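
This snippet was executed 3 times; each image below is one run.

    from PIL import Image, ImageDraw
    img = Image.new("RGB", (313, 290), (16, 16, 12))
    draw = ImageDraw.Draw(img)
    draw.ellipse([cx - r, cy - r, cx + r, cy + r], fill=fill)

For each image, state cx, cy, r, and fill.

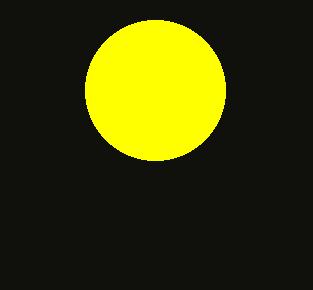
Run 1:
cx = 155
cy = 90
r = 70
fill = 'yellow'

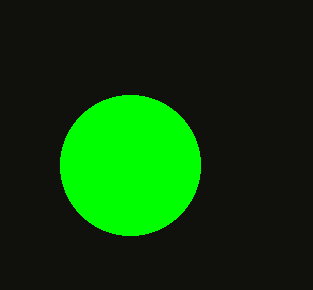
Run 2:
cx = 130, cy = 165, r = 70, fill = 'lime'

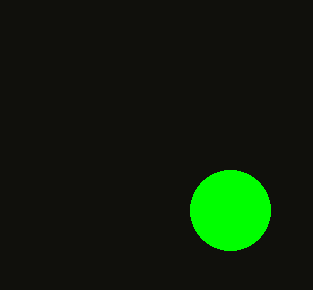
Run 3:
cx = 230
cy = 210
r = 40
fill = 'lime'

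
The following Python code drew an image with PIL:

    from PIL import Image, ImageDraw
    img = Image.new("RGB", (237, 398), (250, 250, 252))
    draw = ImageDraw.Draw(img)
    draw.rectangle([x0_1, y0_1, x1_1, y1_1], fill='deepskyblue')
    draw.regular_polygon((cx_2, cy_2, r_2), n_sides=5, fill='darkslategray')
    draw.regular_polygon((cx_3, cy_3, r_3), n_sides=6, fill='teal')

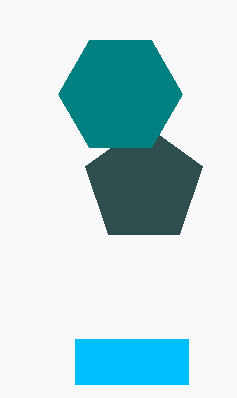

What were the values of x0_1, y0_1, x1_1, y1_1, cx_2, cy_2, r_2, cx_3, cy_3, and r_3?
x0_1 = 75
y0_1 = 339
x1_1 = 188
y1_1 = 384
cx_2 = 144
cy_2 = 185
r_2 = 61
cx_3 = 120
cy_3 = 94
r_3 = 62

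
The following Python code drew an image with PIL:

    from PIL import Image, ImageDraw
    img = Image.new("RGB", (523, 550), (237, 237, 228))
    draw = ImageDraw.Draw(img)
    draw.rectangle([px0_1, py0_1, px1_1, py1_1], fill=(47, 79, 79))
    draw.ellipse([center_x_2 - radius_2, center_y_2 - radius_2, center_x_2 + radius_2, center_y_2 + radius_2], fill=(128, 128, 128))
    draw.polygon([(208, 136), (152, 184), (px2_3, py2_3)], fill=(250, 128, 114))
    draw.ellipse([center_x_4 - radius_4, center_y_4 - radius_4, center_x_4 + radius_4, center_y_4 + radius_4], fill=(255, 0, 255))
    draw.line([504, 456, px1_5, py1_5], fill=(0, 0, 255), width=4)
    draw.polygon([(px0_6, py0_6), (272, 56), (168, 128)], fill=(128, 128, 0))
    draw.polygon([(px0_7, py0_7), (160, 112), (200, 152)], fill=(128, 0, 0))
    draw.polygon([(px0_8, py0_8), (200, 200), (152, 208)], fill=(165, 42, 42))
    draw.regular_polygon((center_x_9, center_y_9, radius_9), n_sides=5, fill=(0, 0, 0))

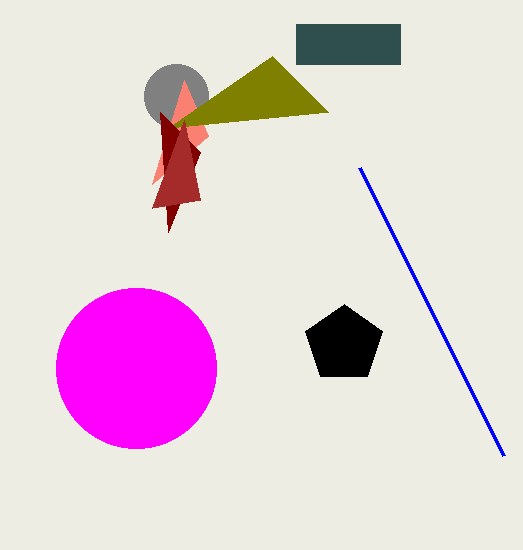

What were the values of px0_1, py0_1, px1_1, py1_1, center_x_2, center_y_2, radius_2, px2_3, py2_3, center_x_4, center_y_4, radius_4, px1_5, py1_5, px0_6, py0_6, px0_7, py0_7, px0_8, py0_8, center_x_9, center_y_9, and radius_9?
px0_1 = 296
py0_1 = 24
px1_1 = 400
py1_1 = 64
center_x_2 = 176
center_y_2 = 96
radius_2 = 32
px2_3 = 184
py2_3 = 80
center_x_4 = 136
center_y_4 = 368
radius_4 = 80
px1_5 = 360
py1_5 = 168
px0_6 = 328
py0_6 = 112
px0_7 = 168
py0_7 = 232
px0_8 = 184
py0_8 = 120
center_x_9 = 344
center_y_9 = 344
radius_9 = 40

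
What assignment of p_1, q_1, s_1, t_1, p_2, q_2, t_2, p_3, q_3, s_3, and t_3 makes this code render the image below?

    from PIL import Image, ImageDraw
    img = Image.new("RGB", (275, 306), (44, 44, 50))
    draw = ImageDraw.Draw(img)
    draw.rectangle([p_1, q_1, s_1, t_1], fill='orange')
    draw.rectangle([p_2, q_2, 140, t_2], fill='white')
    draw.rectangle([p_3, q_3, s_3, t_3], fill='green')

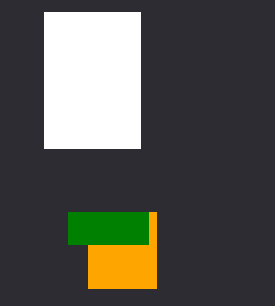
p_1 = 88; q_1 = 212; s_1 = 156; t_1 = 288; p_2 = 44; q_2 = 12; t_2 = 148; p_3 = 68; q_3 = 212; s_3 = 148; t_3 = 244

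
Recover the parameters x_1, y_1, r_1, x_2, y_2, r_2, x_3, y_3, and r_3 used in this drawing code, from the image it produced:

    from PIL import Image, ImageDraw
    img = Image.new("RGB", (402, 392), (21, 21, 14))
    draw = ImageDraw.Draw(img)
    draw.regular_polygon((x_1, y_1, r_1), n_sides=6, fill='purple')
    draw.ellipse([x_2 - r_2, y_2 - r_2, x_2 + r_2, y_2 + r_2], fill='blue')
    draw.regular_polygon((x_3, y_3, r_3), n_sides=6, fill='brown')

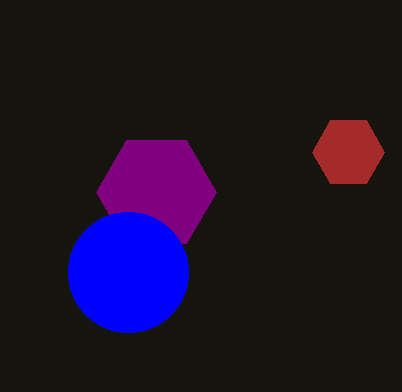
x_1 = 156; y_1 = 192; r_1 = 60; x_2 = 128; y_2 = 272; r_2 = 60; x_3 = 348; y_3 = 152; r_3 = 36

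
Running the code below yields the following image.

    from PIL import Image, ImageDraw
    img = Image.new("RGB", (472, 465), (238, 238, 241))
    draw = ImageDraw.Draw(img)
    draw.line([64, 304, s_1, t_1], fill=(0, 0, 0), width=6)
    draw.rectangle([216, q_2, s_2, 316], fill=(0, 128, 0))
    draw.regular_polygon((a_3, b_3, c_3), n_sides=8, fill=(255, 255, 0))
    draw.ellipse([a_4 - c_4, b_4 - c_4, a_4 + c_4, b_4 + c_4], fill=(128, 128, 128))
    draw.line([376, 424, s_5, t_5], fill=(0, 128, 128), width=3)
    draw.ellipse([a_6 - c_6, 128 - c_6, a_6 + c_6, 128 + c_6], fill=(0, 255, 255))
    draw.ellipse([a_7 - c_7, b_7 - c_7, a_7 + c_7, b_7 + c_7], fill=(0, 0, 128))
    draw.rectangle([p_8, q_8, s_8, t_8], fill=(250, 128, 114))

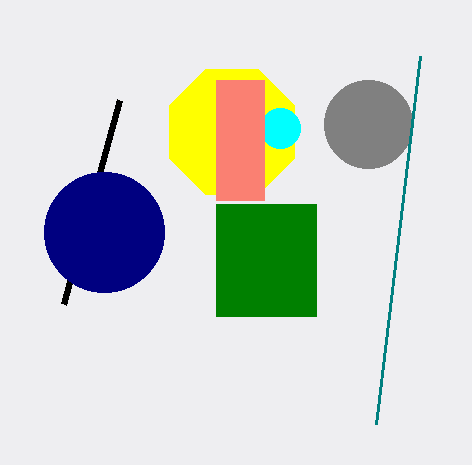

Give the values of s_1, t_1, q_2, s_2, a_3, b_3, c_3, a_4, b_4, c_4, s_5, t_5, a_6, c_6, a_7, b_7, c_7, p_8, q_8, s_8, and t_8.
s_1 = 120; t_1 = 100; q_2 = 204; s_2 = 316; a_3 = 232; b_3 = 132; c_3 = 68; a_4 = 368; b_4 = 124; c_4 = 44; s_5 = 420; t_5 = 56; a_6 = 280; c_6 = 20; a_7 = 104; b_7 = 232; c_7 = 60; p_8 = 216; q_8 = 80; s_8 = 264; t_8 = 200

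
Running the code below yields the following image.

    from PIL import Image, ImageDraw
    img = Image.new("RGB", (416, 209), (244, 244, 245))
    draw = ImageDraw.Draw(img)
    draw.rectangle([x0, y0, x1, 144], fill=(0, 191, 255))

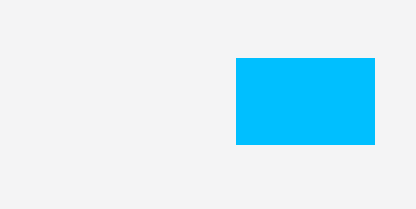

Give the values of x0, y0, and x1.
x0 = 236, y0 = 58, x1 = 374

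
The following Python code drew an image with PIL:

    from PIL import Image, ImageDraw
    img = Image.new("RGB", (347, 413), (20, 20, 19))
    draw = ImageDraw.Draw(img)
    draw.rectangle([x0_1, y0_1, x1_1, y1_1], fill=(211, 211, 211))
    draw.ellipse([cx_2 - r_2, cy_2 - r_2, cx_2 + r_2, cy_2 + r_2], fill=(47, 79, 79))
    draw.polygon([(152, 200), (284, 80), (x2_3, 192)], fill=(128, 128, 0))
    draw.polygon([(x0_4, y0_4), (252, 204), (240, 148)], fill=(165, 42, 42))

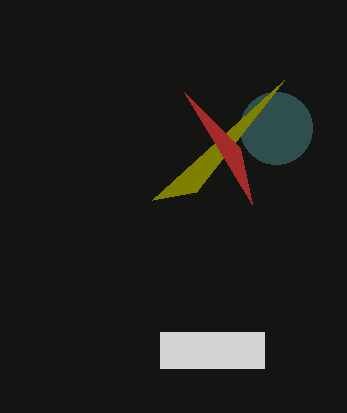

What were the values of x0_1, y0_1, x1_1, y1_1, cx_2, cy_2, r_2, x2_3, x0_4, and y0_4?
x0_1 = 160
y0_1 = 332
x1_1 = 264
y1_1 = 368
cx_2 = 276
cy_2 = 128
r_2 = 36
x2_3 = 196
x0_4 = 184
y0_4 = 92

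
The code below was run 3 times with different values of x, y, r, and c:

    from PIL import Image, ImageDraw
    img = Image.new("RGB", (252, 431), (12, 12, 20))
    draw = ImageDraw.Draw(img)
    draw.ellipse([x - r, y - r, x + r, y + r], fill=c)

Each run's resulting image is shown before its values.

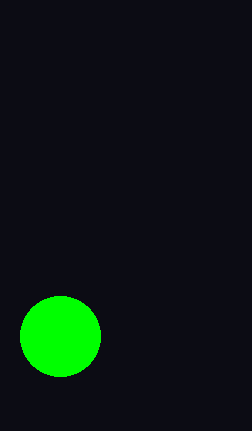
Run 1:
x = 60; y = 336; r = 40; c = 'lime'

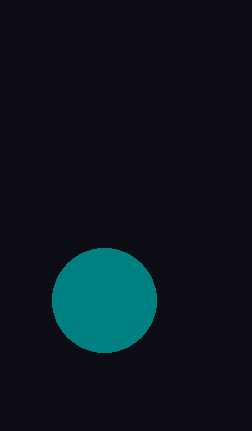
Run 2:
x = 104, y = 300, r = 52, c = 'teal'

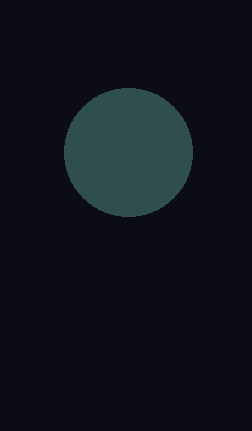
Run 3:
x = 128
y = 152
r = 64
c = 'darkslategray'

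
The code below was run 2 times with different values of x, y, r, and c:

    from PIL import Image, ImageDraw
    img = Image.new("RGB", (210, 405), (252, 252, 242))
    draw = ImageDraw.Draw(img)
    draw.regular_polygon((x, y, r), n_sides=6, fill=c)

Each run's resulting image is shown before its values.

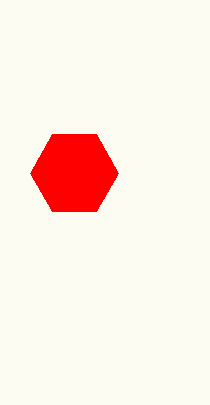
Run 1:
x = 74; y = 173; r = 44; c = 'red'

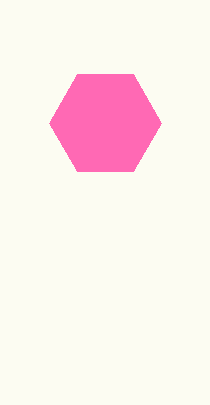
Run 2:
x = 105; y = 123; r = 56; c = 'hotpink'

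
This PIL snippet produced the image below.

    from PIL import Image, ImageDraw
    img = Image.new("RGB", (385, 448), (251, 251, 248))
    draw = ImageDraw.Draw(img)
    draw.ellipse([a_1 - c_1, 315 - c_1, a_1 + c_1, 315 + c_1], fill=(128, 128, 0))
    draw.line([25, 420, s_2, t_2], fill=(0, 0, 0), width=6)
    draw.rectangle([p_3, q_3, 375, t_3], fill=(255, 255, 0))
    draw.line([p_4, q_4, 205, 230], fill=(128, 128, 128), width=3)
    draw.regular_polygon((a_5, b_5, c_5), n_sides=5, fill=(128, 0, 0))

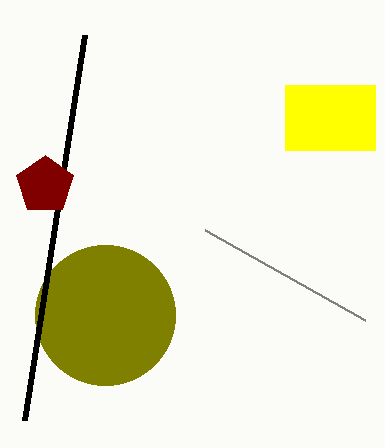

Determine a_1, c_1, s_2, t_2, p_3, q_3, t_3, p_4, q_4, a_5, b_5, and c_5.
a_1 = 105; c_1 = 70; s_2 = 85; t_2 = 35; p_3 = 285; q_3 = 85; t_3 = 150; p_4 = 365; q_4 = 320; a_5 = 45; b_5 = 185; c_5 = 30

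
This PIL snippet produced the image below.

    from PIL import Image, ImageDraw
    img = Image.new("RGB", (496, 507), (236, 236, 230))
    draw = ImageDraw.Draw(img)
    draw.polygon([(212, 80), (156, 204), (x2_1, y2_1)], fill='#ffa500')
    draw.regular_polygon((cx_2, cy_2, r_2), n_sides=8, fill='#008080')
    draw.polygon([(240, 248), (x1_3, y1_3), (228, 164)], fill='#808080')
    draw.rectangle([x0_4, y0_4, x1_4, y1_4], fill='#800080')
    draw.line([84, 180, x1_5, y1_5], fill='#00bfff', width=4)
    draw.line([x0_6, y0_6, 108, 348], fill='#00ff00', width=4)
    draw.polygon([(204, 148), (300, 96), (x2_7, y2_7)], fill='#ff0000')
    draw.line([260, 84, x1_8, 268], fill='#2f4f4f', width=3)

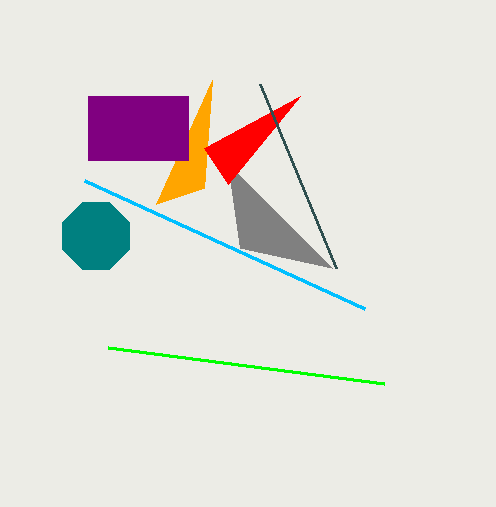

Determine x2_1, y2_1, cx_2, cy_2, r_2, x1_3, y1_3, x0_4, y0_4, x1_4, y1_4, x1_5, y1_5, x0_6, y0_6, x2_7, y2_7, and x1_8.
x2_1 = 204
y2_1 = 188
cx_2 = 96
cy_2 = 236
r_2 = 36
x1_3 = 332
y1_3 = 268
x0_4 = 88
y0_4 = 96
x1_4 = 188
y1_4 = 160
x1_5 = 364
y1_5 = 308
x0_6 = 384
y0_6 = 384
x2_7 = 228
y2_7 = 184
x1_8 = 336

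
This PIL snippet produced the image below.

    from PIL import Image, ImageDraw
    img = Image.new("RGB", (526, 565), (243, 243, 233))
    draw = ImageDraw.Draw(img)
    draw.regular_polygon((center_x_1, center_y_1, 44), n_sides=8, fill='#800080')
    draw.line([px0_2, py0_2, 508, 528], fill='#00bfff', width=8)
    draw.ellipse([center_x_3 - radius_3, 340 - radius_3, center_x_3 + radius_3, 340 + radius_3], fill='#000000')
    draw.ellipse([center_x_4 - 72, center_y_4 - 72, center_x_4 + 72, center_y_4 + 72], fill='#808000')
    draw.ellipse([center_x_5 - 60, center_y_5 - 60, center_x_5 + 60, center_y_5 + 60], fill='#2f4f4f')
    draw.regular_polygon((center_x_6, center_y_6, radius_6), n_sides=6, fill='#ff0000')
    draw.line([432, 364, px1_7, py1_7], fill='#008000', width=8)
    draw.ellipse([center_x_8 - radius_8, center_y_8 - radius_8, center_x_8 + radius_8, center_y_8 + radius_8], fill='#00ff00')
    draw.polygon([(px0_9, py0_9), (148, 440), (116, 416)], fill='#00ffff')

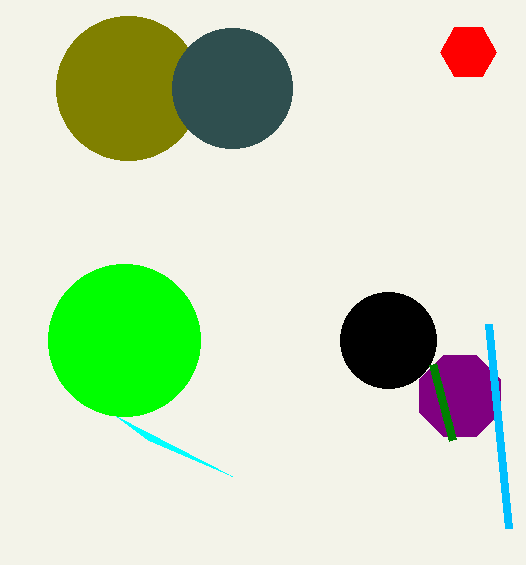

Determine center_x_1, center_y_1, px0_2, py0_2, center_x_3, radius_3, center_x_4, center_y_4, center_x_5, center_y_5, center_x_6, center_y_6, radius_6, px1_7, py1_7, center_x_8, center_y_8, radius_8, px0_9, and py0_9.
center_x_1 = 460, center_y_1 = 396, px0_2 = 488, py0_2 = 324, center_x_3 = 388, radius_3 = 48, center_x_4 = 128, center_y_4 = 88, center_x_5 = 232, center_y_5 = 88, center_x_6 = 468, center_y_6 = 52, radius_6 = 28, px1_7 = 452, py1_7 = 440, center_x_8 = 124, center_y_8 = 340, radius_8 = 76, px0_9 = 232, py0_9 = 476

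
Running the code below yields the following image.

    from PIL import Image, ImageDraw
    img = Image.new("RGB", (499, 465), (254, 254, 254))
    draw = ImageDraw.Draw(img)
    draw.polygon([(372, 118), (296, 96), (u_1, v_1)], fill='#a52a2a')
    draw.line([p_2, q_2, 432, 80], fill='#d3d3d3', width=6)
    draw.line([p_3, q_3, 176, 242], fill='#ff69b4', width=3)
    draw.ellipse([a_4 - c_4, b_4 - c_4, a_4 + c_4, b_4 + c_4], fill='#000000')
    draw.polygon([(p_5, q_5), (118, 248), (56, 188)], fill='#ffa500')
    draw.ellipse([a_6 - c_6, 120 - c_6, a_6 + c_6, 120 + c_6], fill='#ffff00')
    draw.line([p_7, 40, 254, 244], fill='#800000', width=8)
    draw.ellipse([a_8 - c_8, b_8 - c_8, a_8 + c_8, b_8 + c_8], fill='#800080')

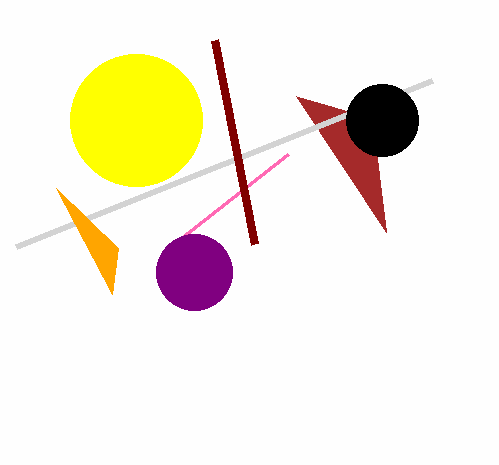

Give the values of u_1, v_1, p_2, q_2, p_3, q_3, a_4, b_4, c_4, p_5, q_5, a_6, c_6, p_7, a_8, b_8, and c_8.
u_1 = 386, v_1 = 232, p_2 = 16, q_2 = 246, p_3 = 288, q_3 = 154, a_4 = 382, b_4 = 120, c_4 = 36, p_5 = 112, q_5 = 294, a_6 = 136, c_6 = 66, p_7 = 214, a_8 = 194, b_8 = 272, c_8 = 38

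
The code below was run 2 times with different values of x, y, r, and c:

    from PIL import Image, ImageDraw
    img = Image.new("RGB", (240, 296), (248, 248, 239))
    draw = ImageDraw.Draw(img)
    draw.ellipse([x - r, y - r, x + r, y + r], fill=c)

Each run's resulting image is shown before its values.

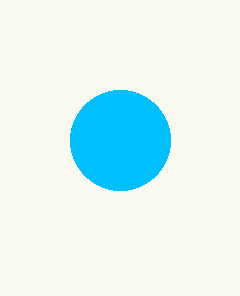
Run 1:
x = 120
y = 140
r = 50
c = 'deepskyblue'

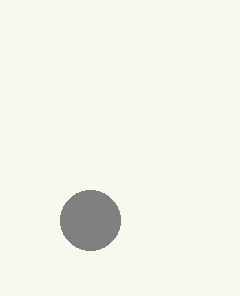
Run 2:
x = 90; y = 220; r = 30; c = 'gray'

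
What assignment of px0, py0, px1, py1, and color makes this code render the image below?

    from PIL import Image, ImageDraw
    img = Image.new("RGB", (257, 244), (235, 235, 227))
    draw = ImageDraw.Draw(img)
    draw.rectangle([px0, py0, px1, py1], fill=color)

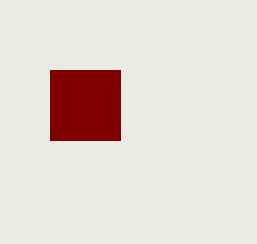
px0 = 50; py0 = 70; px1 = 120; py1 = 140; color = 'maroon'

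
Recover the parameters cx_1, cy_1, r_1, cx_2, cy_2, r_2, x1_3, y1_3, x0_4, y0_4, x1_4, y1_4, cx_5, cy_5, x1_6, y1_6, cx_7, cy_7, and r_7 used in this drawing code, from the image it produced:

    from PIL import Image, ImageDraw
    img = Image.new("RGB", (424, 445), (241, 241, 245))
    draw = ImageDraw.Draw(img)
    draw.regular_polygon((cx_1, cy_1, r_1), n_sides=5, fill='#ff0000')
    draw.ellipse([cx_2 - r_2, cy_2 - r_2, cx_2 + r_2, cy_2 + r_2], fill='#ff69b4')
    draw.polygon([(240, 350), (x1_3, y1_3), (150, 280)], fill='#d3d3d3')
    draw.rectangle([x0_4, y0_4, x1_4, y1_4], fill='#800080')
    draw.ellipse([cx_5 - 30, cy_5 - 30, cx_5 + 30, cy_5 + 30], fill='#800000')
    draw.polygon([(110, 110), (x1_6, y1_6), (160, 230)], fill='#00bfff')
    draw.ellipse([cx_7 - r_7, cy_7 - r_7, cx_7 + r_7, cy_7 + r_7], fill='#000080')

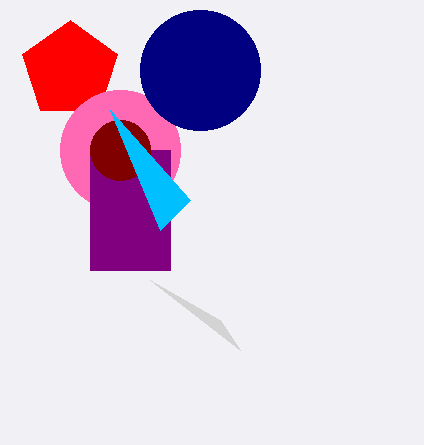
cx_1 = 70; cy_1 = 70; r_1 = 50; cx_2 = 120; cy_2 = 150; r_2 = 60; x1_3 = 220; y1_3 = 320; x0_4 = 90; y0_4 = 150; x1_4 = 170; y1_4 = 270; cx_5 = 120; cy_5 = 150; x1_6 = 190; y1_6 = 200; cx_7 = 200; cy_7 = 70; r_7 = 60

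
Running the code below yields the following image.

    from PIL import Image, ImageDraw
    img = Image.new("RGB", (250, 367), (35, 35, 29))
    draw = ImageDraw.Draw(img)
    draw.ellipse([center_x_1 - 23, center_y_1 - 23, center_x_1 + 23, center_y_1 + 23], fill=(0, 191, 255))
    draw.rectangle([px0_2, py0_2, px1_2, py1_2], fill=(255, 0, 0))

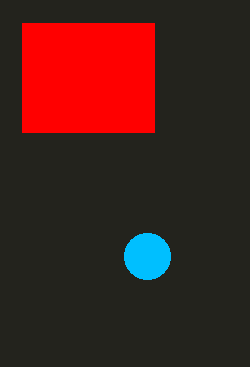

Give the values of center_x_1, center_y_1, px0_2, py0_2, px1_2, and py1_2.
center_x_1 = 147
center_y_1 = 256
px0_2 = 22
py0_2 = 23
px1_2 = 154
py1_2 = 132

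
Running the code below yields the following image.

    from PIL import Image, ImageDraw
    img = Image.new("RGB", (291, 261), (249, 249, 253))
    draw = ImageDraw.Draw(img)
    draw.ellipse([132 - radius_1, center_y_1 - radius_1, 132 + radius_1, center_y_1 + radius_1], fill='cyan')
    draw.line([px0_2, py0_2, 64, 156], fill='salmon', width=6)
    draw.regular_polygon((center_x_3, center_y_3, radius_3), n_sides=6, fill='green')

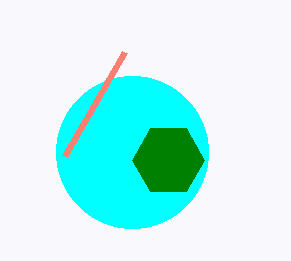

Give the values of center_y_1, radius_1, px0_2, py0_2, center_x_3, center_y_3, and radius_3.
center_y_1 = 152, radius_1 = 76, px0_2 = 124, py0_2 = 52, center_x_3 = 168, center_y_3 = 160, radius_3 = 36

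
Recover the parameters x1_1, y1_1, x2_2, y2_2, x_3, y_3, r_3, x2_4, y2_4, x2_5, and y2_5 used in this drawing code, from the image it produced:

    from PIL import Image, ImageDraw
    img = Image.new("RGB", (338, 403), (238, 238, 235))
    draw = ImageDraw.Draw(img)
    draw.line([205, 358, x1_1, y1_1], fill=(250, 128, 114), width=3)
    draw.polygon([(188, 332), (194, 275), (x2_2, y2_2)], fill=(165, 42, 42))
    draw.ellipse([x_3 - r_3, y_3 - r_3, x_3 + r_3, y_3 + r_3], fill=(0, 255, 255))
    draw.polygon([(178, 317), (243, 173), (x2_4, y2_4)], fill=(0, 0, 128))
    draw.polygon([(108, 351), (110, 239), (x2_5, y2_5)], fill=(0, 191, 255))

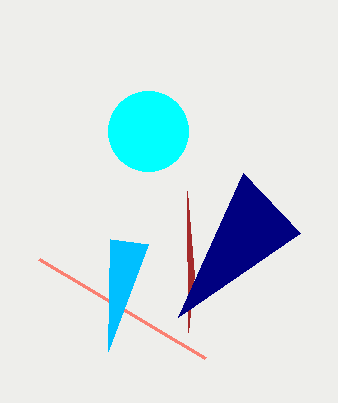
x1_1 = 39, y1_1 = 259, x2_2 = 187, y2_2 = 191, x_3 = 148, y_3 = 131, r_3 = 40, x2_4 = 300, y2_4 = 233, x2_5 = 148, y2_5 = 244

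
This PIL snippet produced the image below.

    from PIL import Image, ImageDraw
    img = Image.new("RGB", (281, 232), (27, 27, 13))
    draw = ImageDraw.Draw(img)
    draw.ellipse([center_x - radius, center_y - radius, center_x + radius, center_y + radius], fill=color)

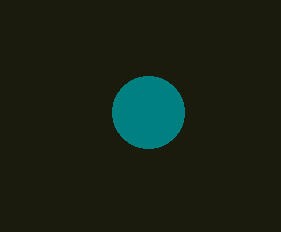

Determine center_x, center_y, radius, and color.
center_x = 148, center_y = 112, radius = 36, color = 'teal'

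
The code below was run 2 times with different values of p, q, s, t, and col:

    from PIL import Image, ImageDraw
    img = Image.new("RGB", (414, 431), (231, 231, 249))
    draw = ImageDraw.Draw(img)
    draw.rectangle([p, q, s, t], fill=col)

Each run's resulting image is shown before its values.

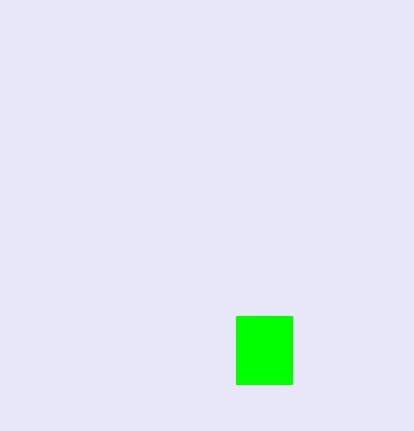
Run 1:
p = 236; q = 316; s = 292; t = 384; col = 'lime'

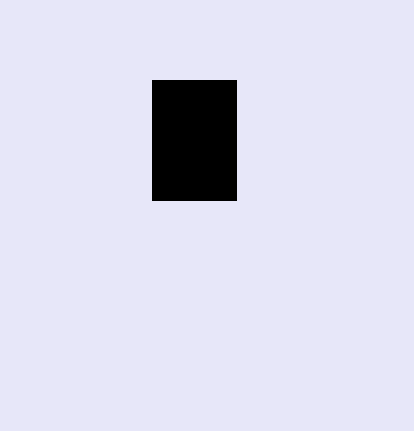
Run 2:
p = 152; q = 80; s = 236; t = 200; col = 'black'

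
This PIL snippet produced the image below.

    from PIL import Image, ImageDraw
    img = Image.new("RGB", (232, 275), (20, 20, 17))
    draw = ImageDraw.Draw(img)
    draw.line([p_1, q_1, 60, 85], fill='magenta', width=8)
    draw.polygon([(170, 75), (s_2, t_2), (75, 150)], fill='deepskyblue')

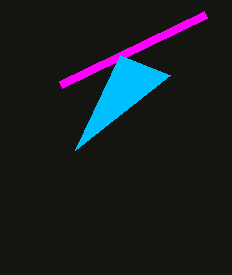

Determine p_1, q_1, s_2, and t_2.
p_1 = 205
q_1 = 15
s_2 = 120
t_2 = 55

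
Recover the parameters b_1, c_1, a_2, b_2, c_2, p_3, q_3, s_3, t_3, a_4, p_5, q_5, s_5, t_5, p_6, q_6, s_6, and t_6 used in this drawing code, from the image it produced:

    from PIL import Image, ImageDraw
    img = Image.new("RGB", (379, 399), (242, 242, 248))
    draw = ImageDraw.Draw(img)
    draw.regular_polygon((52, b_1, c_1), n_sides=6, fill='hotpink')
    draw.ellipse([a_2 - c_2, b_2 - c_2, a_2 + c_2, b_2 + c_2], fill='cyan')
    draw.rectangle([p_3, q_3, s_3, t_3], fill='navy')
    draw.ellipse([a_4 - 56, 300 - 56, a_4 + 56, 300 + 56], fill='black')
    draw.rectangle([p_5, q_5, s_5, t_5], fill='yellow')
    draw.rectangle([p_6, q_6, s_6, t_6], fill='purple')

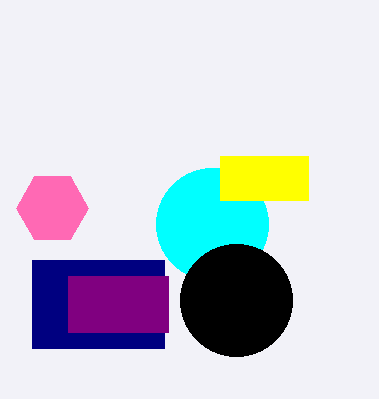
b_1 = 208
c_1 = 36
a_2 = 212
b_2 = 224
c_2 = 56
p_3 = 32
q_3 = 260
s_3 = 164
t_3 = 348
a_4 = 236
p_5 = 220
q_5 = 156
s_5 = 308
t_5 = 200
p_6 = 68
q_6 = 276
s_6 = 168
t_6 = 332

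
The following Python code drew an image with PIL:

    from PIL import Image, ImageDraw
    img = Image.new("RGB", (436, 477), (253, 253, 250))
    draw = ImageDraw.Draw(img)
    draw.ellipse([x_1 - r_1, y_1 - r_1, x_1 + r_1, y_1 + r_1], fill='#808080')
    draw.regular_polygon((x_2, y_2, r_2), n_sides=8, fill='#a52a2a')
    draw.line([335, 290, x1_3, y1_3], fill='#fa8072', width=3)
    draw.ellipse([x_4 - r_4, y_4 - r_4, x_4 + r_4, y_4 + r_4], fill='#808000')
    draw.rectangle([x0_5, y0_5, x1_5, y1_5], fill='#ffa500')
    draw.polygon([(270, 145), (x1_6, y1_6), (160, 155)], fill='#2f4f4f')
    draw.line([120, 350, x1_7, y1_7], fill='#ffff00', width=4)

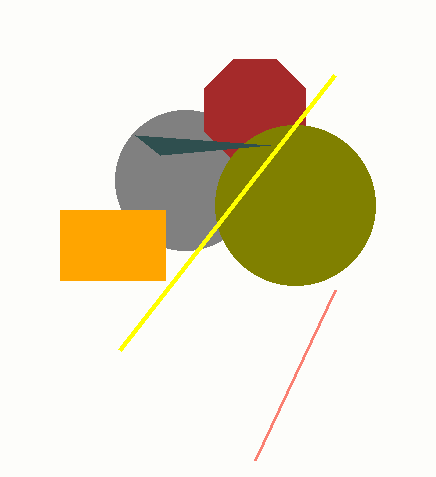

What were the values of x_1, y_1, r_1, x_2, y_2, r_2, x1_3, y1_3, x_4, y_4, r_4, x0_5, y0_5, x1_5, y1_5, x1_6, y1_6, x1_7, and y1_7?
x_1 = 185; y_1 = 180; r_1 = 70; x_2 = 255; y_2 = 110; r_2 = 55; x1_3 = 255; y1_3 = 460; x_4 = 295; y_4 = 205; r_4 = 80; x0_5 = 60; y0_5 = 210; x1_5 = 165; y1_5 = 280; x1_6 = 135; y1_6 = 135; x1_7 = 335; y1_7 = 75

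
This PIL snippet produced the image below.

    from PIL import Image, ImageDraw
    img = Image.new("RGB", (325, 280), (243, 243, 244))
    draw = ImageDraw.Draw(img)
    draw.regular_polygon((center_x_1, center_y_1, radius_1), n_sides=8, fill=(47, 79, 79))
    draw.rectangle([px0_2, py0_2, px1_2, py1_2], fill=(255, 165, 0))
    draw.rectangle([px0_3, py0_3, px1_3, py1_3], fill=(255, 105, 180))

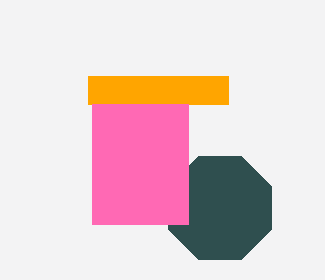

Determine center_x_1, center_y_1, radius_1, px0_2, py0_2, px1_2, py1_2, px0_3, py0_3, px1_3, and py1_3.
center_x_1 = 220
center_y_1 = 208
radius_1 = 56
px0_2 = 88
py0_2 = 76
px1_2 = 228
py1_2 = 104
px0_3 = 92
py0_3 = 104
px1_3 = 188
py1_3 = 224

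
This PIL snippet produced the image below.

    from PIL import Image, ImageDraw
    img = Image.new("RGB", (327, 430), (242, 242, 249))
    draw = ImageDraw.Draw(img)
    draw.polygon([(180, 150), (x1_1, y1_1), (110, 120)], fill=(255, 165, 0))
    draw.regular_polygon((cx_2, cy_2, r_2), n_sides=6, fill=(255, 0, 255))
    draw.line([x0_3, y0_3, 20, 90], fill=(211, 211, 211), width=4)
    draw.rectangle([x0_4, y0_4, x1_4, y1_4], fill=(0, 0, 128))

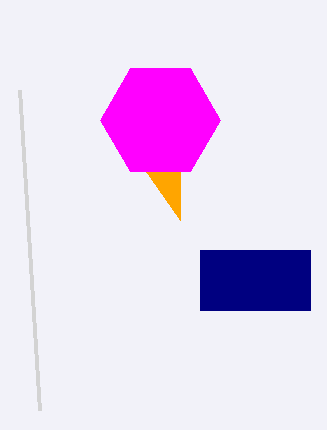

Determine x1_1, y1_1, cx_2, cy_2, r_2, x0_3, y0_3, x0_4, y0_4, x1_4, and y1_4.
x1_1 = 180, y1_1 = 220, cx_2 = 160, cy_2 = 120, r_2 = 60, x0_3 = 40, y0_3 = 410, x0_4 = 200, y0_4 = 250, x1_4 = 310, y1_4 = 310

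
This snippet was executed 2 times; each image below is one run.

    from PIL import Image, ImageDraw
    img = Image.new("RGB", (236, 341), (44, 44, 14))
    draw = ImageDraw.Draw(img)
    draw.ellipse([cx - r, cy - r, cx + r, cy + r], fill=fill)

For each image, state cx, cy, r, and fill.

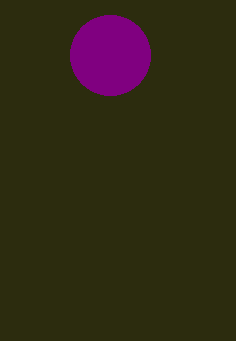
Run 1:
cx = 110; cy = 55; r = 40; fill = 'purple'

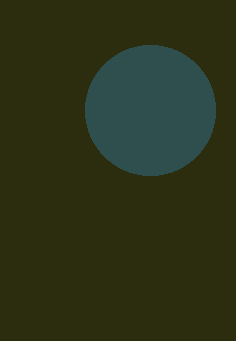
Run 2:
cx = 150, cy = 110, r = 65, fill = 'darkslategray'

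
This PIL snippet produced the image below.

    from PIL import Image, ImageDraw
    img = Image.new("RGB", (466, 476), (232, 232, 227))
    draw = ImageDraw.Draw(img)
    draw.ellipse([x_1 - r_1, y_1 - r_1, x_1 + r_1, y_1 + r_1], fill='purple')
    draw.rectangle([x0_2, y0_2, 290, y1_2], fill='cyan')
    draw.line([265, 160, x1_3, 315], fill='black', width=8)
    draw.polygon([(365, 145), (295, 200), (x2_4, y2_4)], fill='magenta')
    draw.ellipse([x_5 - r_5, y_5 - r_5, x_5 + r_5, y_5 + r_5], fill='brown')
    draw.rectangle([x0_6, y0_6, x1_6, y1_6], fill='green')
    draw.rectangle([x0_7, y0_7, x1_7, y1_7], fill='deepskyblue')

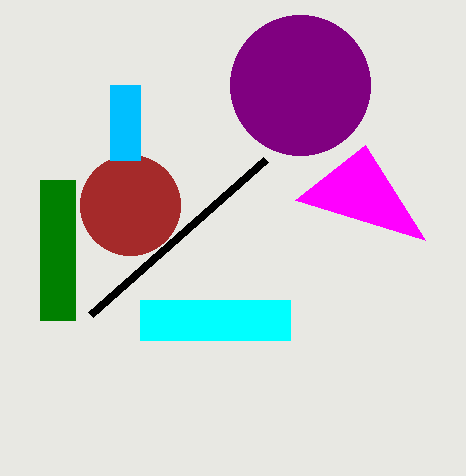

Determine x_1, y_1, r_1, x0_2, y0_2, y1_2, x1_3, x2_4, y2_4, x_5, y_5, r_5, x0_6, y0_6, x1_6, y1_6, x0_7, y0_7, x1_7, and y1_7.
x_1 = 300, y_1 = 85, r_1 = 70, x0_2 = 140, y0_2 = 300, y1_2 = 340, x1_3 = 90, x2_4 = 425, y2_4 = 240, x_5 = 130, y_5 = 205, r_5 = 50, x0_6 = 40, y0_6 = 180, x1_6 = 75, y1_6 = 320, x0_7 = 110, y0_7 = 85, x1_7 = 140, y1_7 = 160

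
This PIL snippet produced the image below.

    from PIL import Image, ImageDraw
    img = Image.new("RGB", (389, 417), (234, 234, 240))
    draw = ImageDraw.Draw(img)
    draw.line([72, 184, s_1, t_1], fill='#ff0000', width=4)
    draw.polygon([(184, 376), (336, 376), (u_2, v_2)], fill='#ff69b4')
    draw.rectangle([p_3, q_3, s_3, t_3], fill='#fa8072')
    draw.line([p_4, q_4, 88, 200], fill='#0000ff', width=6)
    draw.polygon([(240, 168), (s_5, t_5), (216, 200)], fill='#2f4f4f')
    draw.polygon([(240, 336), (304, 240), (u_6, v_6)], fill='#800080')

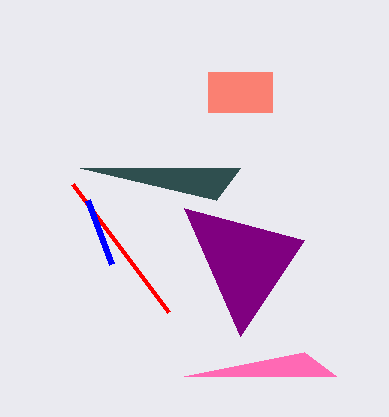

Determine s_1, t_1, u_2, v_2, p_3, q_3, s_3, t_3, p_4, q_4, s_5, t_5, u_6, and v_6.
s_1 = 168, t_1 = 312, u_2 = 304, v_2 = 352, p_3 = 208, q_3 = 72, s_3 = 272, t_3 = 112, p_4 = 112, q_4 = 264, s_5 = 80, t_5 = 168, u_6 = 184, v_6 = 208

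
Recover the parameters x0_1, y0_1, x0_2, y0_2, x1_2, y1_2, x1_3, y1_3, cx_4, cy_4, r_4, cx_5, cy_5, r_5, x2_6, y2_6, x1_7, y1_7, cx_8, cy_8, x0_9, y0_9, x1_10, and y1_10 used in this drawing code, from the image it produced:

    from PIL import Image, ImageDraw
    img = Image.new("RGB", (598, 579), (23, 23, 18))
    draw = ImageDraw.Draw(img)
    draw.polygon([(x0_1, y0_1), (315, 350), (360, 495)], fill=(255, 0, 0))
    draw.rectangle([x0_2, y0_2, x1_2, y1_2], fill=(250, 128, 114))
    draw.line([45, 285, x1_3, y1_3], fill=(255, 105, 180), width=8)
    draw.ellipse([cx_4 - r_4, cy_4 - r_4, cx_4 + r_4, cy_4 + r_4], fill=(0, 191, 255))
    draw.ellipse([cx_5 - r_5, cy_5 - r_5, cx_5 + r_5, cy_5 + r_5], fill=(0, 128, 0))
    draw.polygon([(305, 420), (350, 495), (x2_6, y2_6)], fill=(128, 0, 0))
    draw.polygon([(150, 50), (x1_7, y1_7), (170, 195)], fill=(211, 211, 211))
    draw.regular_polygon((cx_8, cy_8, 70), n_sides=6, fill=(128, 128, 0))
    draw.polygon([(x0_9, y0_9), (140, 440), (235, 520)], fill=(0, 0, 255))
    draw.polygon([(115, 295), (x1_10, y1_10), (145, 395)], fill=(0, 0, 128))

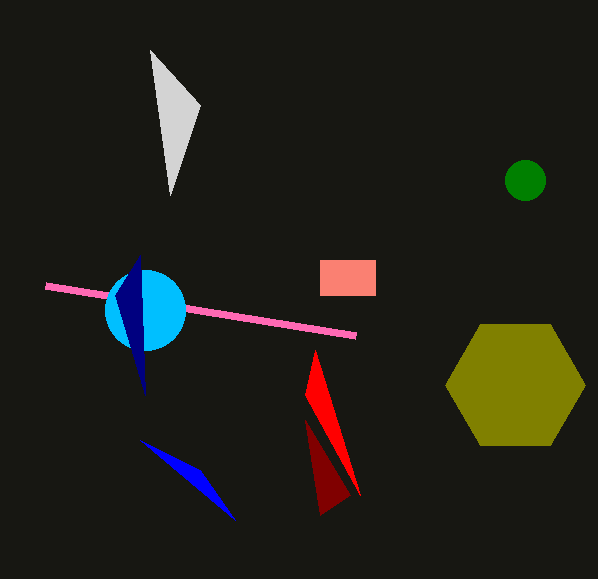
x0_1 = 305; y0_1 = 395; x0_2 = 320; y0_2 = 260; x1_2 = 375; y1_2 = 295; x1_3 = 355; y1_3 = 335; cx_4 = 145; cy_4 = 310; r_4 = 40; cx_5 = 525; cy_5 = 180; r_5 = 20; x2_6 = 320; y2_6 = 515; x1_7 = 200; y1_7 = 105; cx_8 = 515; cy_8 = 385; x0_9 = 200; y0_9 = 470; x1_10 = 140; y1_10 = 255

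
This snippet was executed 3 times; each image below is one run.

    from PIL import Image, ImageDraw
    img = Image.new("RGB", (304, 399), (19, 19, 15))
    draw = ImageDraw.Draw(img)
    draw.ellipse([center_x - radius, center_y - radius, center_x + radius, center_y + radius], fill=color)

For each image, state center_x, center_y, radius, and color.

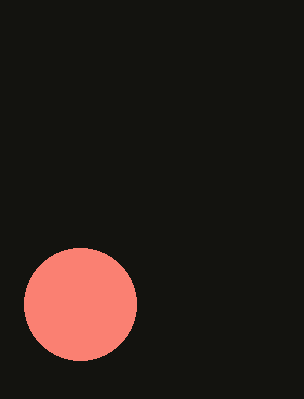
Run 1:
center_x = 80
center_y = 304
radius = 56
color = 'salmon'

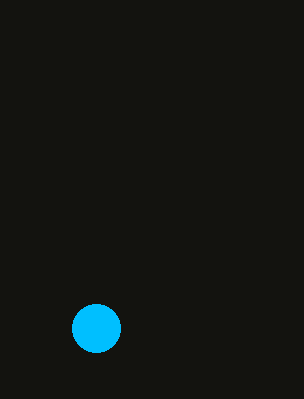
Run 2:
center_x = 96, center_y = 328, radius = 24, color = 'deepskyblue'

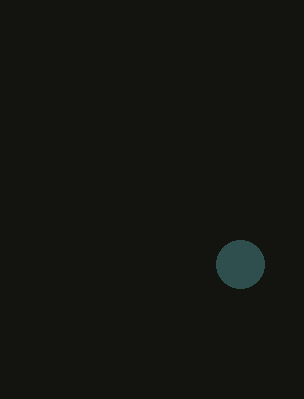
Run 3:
center_x = 240
center_y = 264
radius = 24
color = 'darkslategray'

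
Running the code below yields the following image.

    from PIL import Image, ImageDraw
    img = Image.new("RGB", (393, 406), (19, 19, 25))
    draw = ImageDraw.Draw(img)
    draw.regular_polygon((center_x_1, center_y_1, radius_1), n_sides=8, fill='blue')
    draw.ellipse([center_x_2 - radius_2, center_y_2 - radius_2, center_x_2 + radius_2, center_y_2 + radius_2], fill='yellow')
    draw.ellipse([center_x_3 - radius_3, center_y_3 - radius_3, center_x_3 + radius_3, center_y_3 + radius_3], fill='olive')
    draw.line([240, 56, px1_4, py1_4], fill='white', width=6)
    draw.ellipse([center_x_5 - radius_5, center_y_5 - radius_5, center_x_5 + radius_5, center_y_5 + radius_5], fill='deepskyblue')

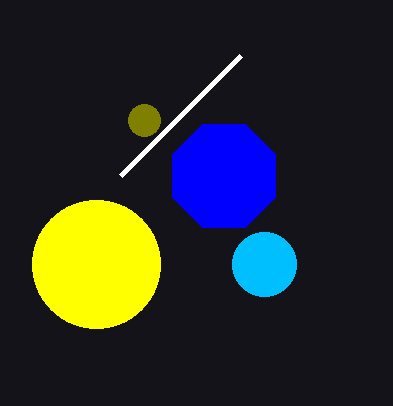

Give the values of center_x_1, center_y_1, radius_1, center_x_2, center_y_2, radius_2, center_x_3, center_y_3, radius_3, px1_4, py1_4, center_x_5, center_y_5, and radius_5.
center_x_1 = 224
center_y_1 = 176
radius_1 = 56
center_x_2 = 96
center_y_2 = 264
radius_2 = 64
center_x_3 = 144
center_y_3 = 120
radius_3 = 16
px1_4 = 120
py1_4 = 176
center_x_5 = 264
center_y_5 = 264
radius_5 = 32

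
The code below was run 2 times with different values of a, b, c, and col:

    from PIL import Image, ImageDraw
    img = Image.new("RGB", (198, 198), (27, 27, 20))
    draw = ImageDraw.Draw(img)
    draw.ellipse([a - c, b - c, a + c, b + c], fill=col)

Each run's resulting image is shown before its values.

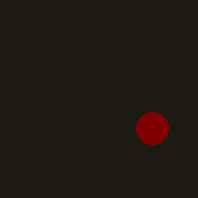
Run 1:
a = 152
b = 128
c = 16
col = 'maroon'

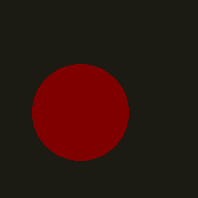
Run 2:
a = 80; b = 112; c = 48; col = 'maroon'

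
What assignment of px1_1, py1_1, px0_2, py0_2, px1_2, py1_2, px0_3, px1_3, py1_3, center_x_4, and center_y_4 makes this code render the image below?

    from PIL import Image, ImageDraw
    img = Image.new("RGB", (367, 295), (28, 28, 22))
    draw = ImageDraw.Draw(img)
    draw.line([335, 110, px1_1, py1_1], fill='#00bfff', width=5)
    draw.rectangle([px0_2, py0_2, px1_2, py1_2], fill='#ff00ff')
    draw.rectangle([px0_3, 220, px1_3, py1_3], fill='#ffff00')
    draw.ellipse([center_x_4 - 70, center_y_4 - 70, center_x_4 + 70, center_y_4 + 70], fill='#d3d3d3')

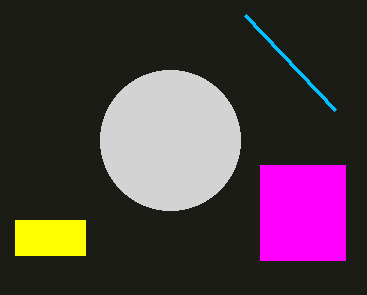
px1_1 = 245, py1_1 = 15, px0_2 = 260, py0_2 = 165, px1_2 = 345, py1_2 = 260, px0_3 = 15, px1_3 = 85, py1_3 = 255, center_x_4 = 170, center_y_4 = 140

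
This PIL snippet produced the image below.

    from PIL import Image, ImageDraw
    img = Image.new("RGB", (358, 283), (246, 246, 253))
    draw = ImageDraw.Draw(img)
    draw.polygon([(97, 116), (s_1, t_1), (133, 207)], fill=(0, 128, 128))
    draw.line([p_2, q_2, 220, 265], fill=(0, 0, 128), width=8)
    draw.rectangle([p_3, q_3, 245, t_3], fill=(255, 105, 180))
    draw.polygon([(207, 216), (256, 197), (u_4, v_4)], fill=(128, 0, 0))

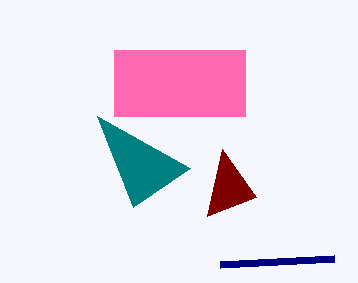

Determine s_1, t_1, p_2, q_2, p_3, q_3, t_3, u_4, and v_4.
s_1 = 190
t_1 = 168
p_2 = 334
q_2 = 259
p_3 = 114
q_3 = 50
t_3 = 116
u_4 = 222
v_4 = 149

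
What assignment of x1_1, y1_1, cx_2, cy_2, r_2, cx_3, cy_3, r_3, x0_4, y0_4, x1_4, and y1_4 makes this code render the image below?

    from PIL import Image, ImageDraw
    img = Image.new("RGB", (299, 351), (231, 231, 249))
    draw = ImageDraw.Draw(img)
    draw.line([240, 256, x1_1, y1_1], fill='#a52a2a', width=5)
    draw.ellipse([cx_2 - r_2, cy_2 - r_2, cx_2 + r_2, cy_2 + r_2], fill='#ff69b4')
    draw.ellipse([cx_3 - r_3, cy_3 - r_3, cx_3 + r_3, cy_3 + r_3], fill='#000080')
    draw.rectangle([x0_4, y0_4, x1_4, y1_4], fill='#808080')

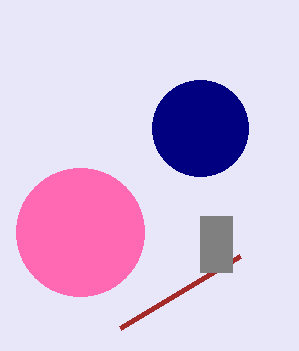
x1_1 = 120; y1_1 = 328; cx_2 = 80; cy_2 = 232; r_2 = 64; cx_3 = 200; cy_3 = 128; r_3 = 48; x0_4 = 200; y0_4 = 216; x1_4 = 232; y1_4 = 272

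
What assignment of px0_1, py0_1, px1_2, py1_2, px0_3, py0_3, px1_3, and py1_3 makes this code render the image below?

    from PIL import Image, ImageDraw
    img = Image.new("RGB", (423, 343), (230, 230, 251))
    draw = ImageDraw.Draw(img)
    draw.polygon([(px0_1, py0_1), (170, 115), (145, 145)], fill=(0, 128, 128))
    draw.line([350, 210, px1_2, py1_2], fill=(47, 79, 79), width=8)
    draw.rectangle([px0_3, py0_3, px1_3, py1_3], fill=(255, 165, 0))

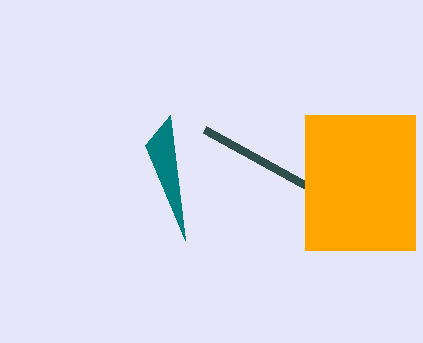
px0_1 = 185
py0_1 = 240
px1_2 = 205
py1_2 = 130
px0_3 = 305
py0_3 = 115
px1_3 = 415
py1_3 = 250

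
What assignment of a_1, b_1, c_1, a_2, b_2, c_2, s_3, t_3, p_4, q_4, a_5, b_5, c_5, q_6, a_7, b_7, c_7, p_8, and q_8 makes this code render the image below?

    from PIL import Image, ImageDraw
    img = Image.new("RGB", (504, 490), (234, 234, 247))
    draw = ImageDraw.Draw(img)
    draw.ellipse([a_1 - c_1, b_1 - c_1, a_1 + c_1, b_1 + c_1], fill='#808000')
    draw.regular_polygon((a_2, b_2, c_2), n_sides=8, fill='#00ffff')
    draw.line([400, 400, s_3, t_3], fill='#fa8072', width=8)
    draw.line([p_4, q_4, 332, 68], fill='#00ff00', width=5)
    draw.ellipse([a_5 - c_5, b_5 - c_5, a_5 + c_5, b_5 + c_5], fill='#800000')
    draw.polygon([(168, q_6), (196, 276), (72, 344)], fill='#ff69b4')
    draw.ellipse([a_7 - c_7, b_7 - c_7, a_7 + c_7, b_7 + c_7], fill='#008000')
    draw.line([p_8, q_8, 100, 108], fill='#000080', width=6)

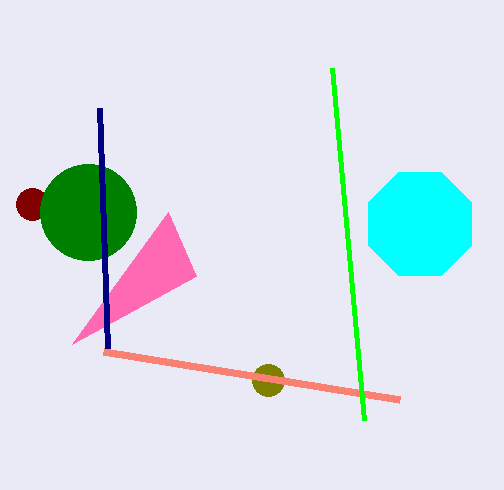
a_1 = 268
b_1 = 380
c_1 = 16
a_2 = 420
b_2 = 224
c_2 = 56
s_3 = 104
t_3 = 352
p_4 = 364
q_4 = 420
a_5 = 32
b_5 = 204
c_5 = 16
q_6 = 212
a_7 = 88
b_7 = 212
c_7 = 48
p_8 = 108
q_8 = 348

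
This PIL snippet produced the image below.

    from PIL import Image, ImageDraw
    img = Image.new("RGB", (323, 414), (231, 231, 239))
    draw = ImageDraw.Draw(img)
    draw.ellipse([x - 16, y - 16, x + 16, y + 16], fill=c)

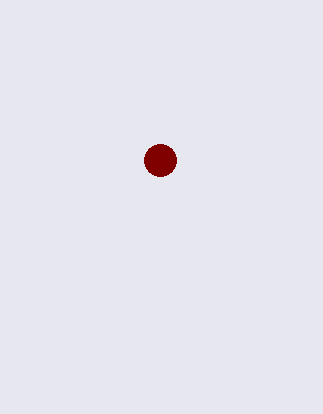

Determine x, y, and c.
x = 160
y = 160
c = 'maroon'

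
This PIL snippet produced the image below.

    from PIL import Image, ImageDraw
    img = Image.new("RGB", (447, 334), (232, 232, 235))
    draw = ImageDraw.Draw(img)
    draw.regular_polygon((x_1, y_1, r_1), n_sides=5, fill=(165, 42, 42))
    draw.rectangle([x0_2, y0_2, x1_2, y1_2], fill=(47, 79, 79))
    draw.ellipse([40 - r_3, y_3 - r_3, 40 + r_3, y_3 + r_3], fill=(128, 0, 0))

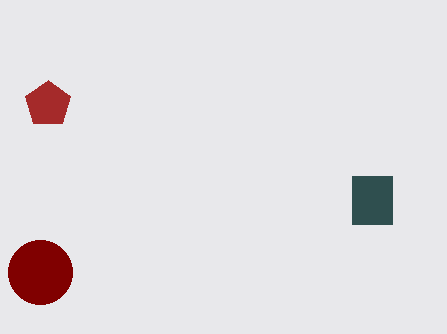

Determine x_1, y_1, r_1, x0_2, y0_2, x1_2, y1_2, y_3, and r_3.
x_1 = 48; y_1 = 104; r_1 = 24; x0_2 = 352; y0_2 = 176; x1_2 = 392; y1_2 = 224; y_3 = 272; r_3 = 32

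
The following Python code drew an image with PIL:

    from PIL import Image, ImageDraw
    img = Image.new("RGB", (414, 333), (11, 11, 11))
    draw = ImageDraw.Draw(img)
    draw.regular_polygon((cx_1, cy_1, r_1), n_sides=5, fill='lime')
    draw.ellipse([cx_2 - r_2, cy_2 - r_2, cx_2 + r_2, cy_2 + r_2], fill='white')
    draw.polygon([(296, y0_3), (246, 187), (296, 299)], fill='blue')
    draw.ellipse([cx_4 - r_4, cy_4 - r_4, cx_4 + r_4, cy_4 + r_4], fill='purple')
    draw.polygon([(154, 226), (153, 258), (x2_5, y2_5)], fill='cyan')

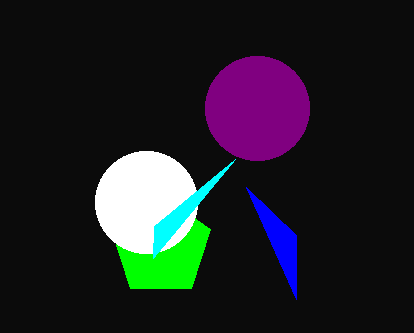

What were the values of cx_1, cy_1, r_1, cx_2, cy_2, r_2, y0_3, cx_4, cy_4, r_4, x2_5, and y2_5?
cx_1 = 161, cy_1 = 246, r_1 = 52, cx_2 = 146, cy_2 = 202, r_2 = 51, y0_3 = 235, cx_4 = 257, cy_4 = 108, r_4 = 52, x2_5 = 235, y2_5 = 159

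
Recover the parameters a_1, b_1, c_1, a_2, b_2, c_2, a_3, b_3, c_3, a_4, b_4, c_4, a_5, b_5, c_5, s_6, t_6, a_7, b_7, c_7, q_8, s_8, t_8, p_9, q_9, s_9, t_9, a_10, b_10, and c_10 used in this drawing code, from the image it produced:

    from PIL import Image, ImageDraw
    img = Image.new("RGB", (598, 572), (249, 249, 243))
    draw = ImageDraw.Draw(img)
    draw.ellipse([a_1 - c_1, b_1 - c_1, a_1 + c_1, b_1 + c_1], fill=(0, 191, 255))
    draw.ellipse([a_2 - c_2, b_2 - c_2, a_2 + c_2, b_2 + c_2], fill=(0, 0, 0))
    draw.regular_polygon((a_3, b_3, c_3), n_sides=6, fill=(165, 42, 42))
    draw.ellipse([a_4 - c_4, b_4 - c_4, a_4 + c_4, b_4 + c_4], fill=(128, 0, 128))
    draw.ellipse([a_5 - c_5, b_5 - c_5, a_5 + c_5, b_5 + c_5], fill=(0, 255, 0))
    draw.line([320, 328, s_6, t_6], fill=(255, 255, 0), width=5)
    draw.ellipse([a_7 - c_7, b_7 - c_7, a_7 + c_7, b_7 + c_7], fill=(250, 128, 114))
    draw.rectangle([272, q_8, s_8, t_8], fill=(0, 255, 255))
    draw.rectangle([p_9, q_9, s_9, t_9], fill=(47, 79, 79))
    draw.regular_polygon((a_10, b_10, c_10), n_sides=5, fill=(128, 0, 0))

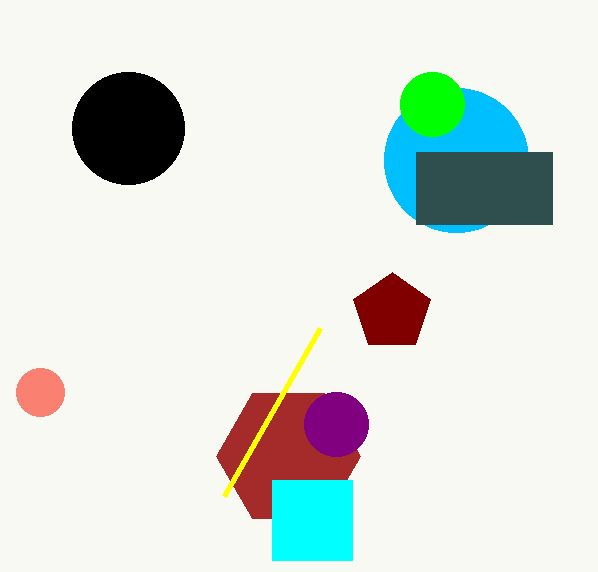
a_1 = 456
b_1 = 160
c_1 = 72
a_2 = 128
b_2 = 128
c_2 = 56
a_3 = 288
b_3 = 456
c_3 = 72
a_4 = 336
b_4 = 424
c_4 = 32
a_5 = 432
b_5 = 104
c_5 = 32
s_6 = 224
t_6 = 496
a_7 = 40
b_7 = 392
c_7 = 24
q_8 = 480
s_8 = 352
t_8 = 560
p_9 = 416
q_9 = 152
s_9 = 552
t_9 = 224
a_10 = 392
b_10 = 312
c_10 = 40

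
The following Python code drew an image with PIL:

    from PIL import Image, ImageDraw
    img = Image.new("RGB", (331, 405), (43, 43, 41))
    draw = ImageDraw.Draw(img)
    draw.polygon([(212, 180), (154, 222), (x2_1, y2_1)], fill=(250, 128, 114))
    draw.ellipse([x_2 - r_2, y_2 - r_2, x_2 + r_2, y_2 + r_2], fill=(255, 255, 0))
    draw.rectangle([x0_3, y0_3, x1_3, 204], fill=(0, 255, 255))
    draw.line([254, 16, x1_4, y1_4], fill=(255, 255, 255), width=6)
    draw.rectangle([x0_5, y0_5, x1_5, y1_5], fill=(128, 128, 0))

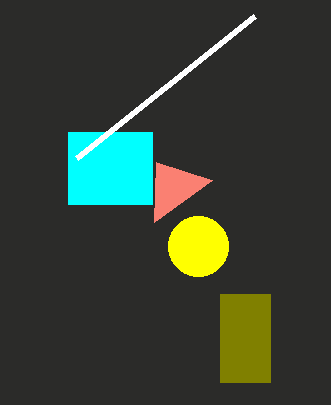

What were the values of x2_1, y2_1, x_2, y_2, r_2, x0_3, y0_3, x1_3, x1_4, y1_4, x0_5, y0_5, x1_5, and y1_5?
x2_1 = 156, y2_1 = 162, x_2 = 198, y_2 = 246, r_2 = 30, x0_3 = 68, y0_3 = 132, x1_3 = 152, x1_4 = 76, y1_4 = 158, x0_5 = 220, y0_5 = 294, x1_5 = 270, y1_5 = 382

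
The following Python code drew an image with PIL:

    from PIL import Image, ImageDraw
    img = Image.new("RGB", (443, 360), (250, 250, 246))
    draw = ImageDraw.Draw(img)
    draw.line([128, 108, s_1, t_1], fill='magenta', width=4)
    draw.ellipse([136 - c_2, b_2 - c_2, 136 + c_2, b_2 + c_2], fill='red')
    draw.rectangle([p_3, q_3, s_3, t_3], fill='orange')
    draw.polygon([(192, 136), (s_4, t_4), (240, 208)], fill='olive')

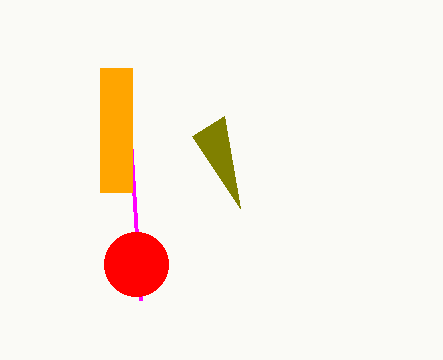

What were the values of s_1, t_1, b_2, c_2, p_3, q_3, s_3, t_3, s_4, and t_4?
s_1 = 140
t_1 = 300
b_2 = 264
c_2 = 32
p_3 = 100
q_3 = 68
s_3 = 132
t_3 = 192
s_4 = 224
t_4 = 116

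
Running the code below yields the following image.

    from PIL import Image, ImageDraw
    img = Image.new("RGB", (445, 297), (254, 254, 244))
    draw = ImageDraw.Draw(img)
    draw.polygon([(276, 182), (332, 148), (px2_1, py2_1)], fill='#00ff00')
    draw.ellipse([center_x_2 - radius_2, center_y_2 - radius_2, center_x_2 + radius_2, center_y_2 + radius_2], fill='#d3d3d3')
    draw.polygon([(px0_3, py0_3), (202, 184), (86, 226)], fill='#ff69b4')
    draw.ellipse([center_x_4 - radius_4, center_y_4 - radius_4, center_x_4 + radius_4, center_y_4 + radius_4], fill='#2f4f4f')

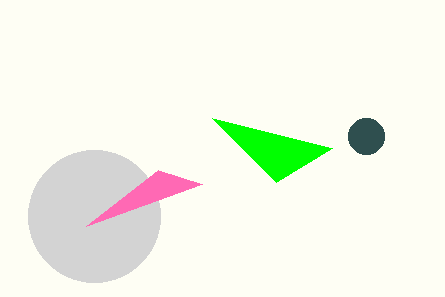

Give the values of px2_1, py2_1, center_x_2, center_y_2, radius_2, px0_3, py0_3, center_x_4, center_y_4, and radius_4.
px2_1 = 212
py2_1 = 118
center_x_2 = 94
center_y_2 = 216
radius_2 = 66
px0_3 = 158
py0_3 = 170
center_x_4 = 366
center_y_4 = 136
radius_4 = 18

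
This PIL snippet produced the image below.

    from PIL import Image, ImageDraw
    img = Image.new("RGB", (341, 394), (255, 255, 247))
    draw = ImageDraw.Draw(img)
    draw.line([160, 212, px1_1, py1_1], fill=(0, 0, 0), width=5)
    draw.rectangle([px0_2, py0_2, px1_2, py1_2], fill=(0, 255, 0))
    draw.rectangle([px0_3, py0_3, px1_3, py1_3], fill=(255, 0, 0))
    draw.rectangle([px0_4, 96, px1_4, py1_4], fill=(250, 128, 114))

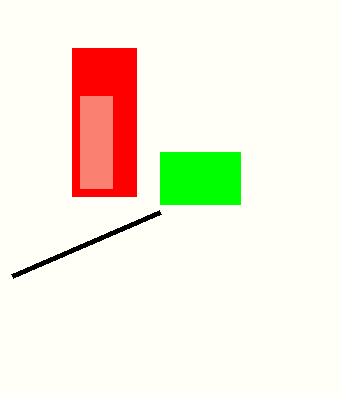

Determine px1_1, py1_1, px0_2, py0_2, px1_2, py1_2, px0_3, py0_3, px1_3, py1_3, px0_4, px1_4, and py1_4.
px1_1 = 12
py1_1 = 276
px0_2 = 160
py0_2 = 152
px1_2 = 240
py1_2 = 204
px0_3 = 72
py0_3 = 48
px1_3 = 136
py1_3 = 196
px0_4 = 80
px1_4 = 112
py1_4 = 188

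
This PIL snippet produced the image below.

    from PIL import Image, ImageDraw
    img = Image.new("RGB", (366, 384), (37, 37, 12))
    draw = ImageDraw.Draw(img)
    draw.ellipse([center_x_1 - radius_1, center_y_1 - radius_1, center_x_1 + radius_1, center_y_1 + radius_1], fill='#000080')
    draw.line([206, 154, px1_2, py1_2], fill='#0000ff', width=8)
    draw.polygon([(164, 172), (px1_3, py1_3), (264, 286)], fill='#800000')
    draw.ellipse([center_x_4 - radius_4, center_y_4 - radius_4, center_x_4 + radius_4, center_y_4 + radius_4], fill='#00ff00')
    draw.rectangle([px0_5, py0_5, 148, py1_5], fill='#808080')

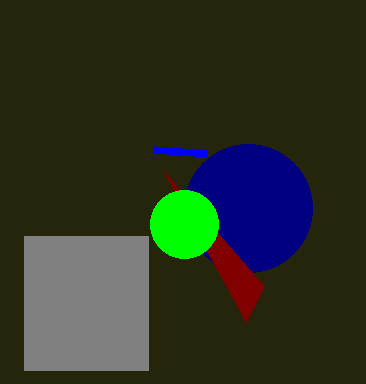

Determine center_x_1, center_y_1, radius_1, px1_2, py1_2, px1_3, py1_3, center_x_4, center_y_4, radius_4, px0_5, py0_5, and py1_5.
center_x_1 = 248
center_y_1 = 208
radius_1 = 64
px1_2 = 154
py1_2 = 150
px1_3 = 246
py1_3 = 322
center_x_4 = 184
center_y_4 = 224
radius_4 = 34
px0_5 = 24
py0_5 = 236
py1_5 = 370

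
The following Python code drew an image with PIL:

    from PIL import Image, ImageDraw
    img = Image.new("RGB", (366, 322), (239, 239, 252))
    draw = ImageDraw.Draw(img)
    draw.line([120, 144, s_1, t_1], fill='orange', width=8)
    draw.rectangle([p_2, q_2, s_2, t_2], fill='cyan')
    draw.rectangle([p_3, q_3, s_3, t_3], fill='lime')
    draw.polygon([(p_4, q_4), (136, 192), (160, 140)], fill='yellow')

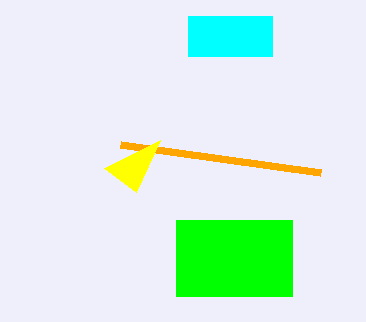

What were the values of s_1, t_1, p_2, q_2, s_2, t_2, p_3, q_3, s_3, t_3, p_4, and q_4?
s_1 = 320
t_1 = 172
p_2 = 188
q_2 = 16
s_2 = 272
t_2 = 56
p_3 = 176
q_3 = 220
s_3 = 292
t_3 = 296
p_4 = 104
q_4 = 168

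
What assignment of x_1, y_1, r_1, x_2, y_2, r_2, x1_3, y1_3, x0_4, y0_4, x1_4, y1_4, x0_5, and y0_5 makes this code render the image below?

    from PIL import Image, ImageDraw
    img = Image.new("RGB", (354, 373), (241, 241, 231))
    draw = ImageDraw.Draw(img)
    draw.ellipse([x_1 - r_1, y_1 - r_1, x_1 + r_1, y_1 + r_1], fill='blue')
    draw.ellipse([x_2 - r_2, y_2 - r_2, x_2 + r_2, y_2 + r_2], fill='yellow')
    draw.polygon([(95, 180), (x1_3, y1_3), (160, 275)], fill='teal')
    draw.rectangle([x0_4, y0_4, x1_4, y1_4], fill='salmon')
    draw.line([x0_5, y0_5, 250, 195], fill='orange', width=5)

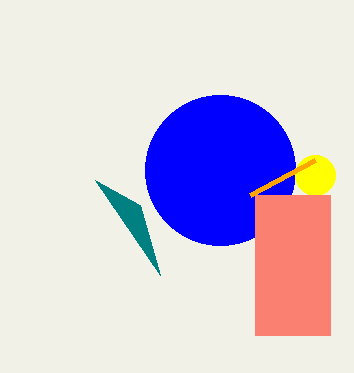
x_1 = 220
y_1 = 170
r_1 = 75
x_2 = 315
y_2 = 175
r_2 = 20
x1_3 = 140
y1_3 = 205
x0_4 = 255
y0_4 = 195
x1_4 = 330
y1_4 = 335
x0_5 = 315
y0_5 = 160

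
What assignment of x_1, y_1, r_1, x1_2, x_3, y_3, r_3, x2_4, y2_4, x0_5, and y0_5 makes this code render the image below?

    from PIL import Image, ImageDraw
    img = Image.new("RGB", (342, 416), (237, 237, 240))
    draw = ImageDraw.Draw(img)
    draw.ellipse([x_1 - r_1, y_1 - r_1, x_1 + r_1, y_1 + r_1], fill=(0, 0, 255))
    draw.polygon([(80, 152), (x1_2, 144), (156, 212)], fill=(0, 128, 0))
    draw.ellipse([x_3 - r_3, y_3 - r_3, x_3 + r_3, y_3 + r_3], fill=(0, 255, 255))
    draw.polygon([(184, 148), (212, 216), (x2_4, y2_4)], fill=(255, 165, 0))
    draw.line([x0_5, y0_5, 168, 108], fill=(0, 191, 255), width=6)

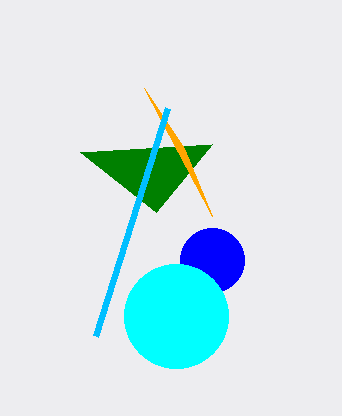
x_1 = 212; y_1 = 260; r_1 = 32; x1_2 = 212; x_3 = 176; y_3 = 316; r_3 = 52; x2_4 = 144; y2_4 = 88; x0_5 = 96; y0_5 = 336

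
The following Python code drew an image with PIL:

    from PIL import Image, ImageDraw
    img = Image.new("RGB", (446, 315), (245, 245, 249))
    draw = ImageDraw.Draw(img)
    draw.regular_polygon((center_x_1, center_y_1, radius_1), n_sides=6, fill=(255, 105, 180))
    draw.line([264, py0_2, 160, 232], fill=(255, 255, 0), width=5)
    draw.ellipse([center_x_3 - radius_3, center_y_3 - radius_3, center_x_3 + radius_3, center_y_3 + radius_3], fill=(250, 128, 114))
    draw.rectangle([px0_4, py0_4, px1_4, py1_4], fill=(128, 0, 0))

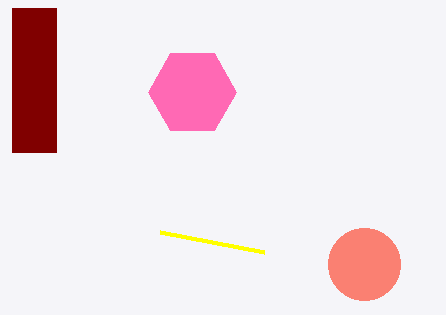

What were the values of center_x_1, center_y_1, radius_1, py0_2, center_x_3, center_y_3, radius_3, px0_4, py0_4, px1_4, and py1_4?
center_x_1 = 192; center_y_1 = 92; radius_1 = 44; py0_2 = 252; center_x_3 = 364; center_y_3 = 264; radius_3 = 36; px0_4 = 12; py0_4 = 8; px1_4 = 56; py1_4 = 152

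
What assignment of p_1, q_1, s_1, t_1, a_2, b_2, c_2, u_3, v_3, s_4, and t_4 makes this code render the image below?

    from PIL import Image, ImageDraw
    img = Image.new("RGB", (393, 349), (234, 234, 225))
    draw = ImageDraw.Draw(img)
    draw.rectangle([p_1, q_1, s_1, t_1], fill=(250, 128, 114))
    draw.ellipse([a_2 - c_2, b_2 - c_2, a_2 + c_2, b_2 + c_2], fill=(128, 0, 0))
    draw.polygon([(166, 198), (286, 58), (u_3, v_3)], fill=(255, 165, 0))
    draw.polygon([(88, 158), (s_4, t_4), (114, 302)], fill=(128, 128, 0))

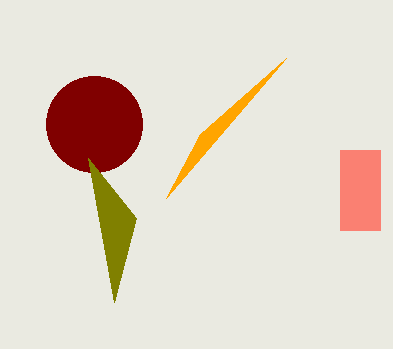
p_1 = 340, q_1 = 150, s_1 = 380, t_1 = 230, a_2 = 94, b_2 = 124, c_2 = 48, u_3 = 200, v_3 = 134, s_4 = 136, t_4 = 218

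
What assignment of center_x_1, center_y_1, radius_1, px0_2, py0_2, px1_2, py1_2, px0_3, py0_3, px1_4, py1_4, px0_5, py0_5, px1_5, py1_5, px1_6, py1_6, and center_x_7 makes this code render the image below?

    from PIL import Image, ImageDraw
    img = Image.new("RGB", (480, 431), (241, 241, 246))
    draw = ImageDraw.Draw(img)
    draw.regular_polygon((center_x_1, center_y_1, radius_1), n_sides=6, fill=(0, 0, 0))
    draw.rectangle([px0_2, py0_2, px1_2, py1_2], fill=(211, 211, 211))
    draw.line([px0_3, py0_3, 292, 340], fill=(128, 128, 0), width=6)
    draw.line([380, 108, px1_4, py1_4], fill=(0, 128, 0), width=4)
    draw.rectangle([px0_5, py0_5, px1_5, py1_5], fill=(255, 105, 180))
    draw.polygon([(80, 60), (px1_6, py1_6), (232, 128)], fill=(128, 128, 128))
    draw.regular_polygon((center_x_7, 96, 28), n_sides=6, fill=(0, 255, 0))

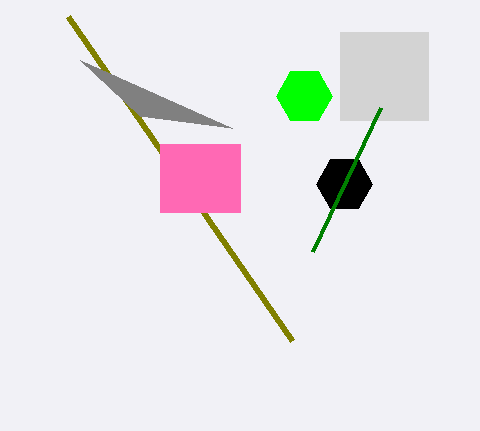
center_x_1 = 344; center_y_1 = 184; radius_1 = 28; px0_2 = 340; py0_2 = 32; px1_2 = 428; py1_2 = 120; px0_3 = 68; py0_3 = 16; px1_4 = 312; py1_4 = 252; px0_5 = 160; py0_5 = 144; px1_5 = 240; py1_5 = 212; px1_6 = 140; py1_6 = 116; center_x_7 = 304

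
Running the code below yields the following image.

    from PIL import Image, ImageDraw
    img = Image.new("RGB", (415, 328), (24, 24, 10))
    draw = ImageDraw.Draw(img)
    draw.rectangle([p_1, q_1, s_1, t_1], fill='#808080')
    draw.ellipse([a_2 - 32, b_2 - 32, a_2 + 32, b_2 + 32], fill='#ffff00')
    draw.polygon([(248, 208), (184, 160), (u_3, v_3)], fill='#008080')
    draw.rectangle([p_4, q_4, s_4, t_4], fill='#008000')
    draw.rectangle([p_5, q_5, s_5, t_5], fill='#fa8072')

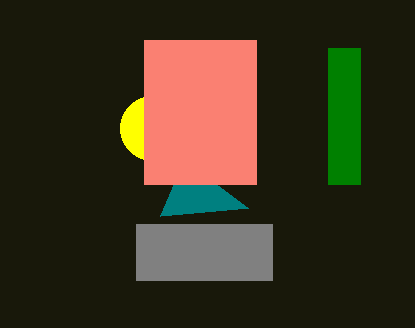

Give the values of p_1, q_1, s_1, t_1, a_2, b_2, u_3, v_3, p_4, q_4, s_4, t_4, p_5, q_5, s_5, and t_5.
p_1 = 136, q_1 = 224, s_1 = 272, t_1 = 280, a_2 = 152, b_2 = 128, u_3 = 160, v_3 = 216, p_4 = 328, q_4 = 48, s_4 = 360, t_4 = 184, p_5 = 144, q_5 = 40, s_5 = 256, t_5 = 184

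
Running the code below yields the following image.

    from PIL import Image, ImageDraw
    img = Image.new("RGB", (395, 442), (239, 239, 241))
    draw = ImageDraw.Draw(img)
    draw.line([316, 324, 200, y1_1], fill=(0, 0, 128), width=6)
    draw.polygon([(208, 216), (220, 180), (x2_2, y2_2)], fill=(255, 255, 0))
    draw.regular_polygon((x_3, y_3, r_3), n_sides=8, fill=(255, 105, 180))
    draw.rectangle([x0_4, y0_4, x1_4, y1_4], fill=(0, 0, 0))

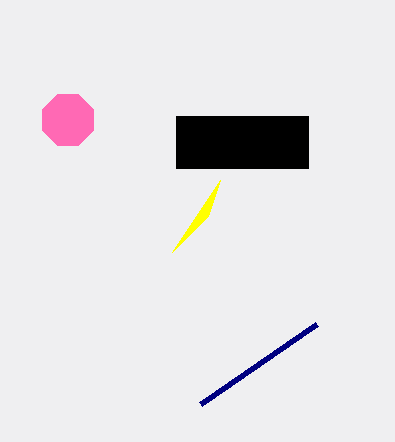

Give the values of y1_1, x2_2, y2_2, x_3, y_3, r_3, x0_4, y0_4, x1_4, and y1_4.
y1_1 = 404
x2_2 = 172
y2_2 = 252
x_3 = 68
y_3 = 120
r_3 = 28
x0_4 = 176
y0_4 = 116
x1_4 = 308
y1_4 = 168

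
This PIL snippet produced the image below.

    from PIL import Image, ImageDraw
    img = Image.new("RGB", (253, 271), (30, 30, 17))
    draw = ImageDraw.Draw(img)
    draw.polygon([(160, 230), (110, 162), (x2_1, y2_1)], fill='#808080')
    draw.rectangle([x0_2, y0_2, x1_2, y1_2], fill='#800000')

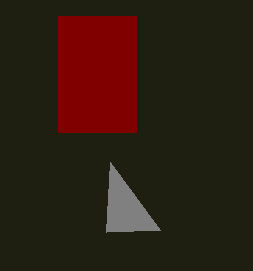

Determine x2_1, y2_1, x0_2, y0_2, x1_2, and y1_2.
x2_1 = 106; y2_1 = 232; x0_2 = 58; y0_2 = 16; x1_2 = 136; y1_2 = 132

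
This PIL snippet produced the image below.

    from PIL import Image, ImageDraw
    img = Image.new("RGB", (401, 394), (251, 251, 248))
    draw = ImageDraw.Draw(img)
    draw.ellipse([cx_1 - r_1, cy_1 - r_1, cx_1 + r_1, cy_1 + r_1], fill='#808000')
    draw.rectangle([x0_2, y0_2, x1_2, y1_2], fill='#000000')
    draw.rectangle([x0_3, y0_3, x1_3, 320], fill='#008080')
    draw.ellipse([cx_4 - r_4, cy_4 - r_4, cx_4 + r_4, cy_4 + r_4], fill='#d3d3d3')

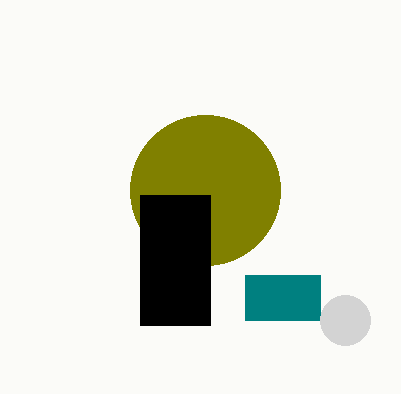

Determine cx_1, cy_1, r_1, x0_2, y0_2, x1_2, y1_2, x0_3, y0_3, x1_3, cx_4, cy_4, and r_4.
cx_1 = 205, cy_1 = 190, r_1 = 75, x0_2 = 140, y0_2 = 195, x1_2 = 210, y1_2 = 325, x0_3 = 245, y0_3 = 275, x1_3 = 320, cx_4 = 345, cy_4 = 320, r_4 = 25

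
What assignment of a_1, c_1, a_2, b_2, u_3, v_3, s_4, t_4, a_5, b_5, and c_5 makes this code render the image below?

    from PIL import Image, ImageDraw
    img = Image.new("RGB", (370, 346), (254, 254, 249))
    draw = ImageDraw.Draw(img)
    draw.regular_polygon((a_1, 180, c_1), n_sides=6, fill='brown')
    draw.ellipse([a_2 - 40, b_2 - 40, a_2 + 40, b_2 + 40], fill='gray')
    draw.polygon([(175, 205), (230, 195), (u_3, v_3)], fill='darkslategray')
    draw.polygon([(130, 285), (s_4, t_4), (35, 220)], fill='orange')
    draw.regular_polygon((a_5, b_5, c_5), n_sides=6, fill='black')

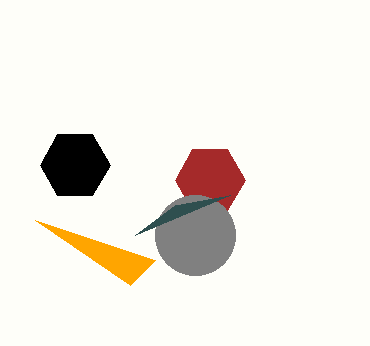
a_1 = 210, c_1 = 35, a_2 = 195, b_2 = 235, u_3 = 135, v_3 = 235, s_4 = 155, t_4 = 260, a_5 = 75, b_5 = 165, c_5 = 35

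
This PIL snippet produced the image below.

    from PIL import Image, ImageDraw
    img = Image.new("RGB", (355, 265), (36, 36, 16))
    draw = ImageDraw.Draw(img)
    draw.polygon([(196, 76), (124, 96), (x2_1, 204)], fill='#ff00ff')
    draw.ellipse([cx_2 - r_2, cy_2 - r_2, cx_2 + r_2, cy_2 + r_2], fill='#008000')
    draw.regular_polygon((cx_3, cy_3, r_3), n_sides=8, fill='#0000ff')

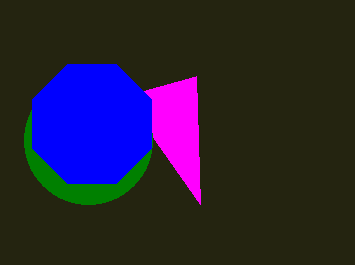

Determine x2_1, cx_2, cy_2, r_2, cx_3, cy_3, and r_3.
x2_1 = 200
cx_2 = 88
cy_2 = 140
r_2 = 64
cx_3 = 92
cy_3 = 124
r_3 = 64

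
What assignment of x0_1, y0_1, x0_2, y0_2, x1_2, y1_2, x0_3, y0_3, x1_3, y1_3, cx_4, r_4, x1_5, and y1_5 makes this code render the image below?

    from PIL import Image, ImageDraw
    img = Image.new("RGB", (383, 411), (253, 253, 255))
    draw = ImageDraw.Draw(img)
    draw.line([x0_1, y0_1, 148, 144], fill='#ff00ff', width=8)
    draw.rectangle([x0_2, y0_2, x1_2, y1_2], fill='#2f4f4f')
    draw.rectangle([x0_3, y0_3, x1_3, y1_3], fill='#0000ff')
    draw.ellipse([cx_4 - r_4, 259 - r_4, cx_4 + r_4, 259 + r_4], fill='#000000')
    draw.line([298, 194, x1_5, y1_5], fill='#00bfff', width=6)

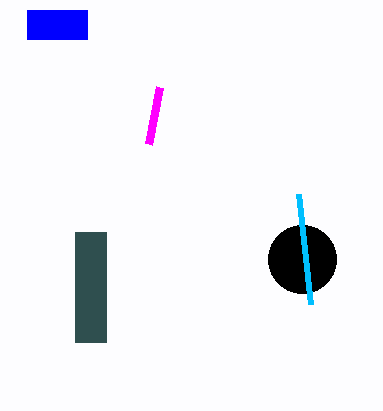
x0_1 = 159, y0_1 = 87, x0_2 = 75, y0_2 = 232, x1_2 = 106, y1_2 = 342, x0_3 = 27, y0_3 = 10, x1_3 = 87, y1_3 = 39, cx_4 = 302, r_4 = 34, x1_5 = 310, y1_5 = 304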